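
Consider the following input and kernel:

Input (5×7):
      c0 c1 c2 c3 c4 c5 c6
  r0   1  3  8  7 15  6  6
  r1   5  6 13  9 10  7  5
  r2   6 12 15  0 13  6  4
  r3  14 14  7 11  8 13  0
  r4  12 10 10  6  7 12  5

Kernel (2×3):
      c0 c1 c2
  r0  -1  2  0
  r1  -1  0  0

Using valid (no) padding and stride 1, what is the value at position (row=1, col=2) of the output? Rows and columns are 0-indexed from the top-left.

The receptive field on the input at this output position is [13 9 10 / 15 0 13]. Elementwise product with the kernel and sum: 13·-1 + 9·2 + 15·-1.

-10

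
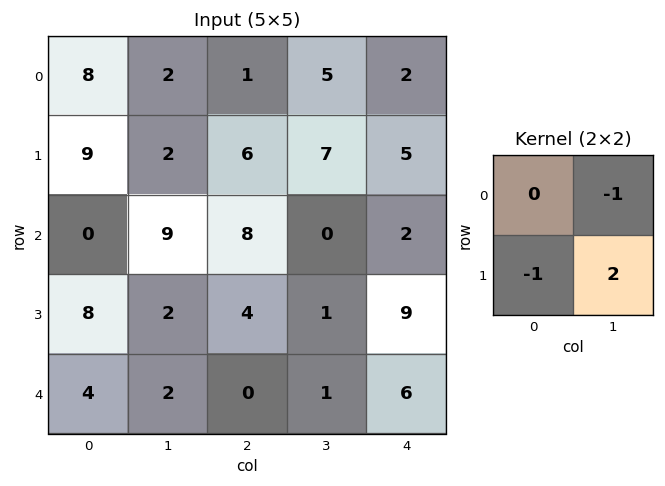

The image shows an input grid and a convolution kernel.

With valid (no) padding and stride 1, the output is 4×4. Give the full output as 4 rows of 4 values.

-7 9 3 1
16 1 -15 -1
-13 -2 -2 15
-2 -6 1 2

Output[0,0]: The receptive field on the input at this output position is [8 2 / 9 2]. Elementwise product with the kernel and sum: 2·-1 + 9·-1 + 2·2.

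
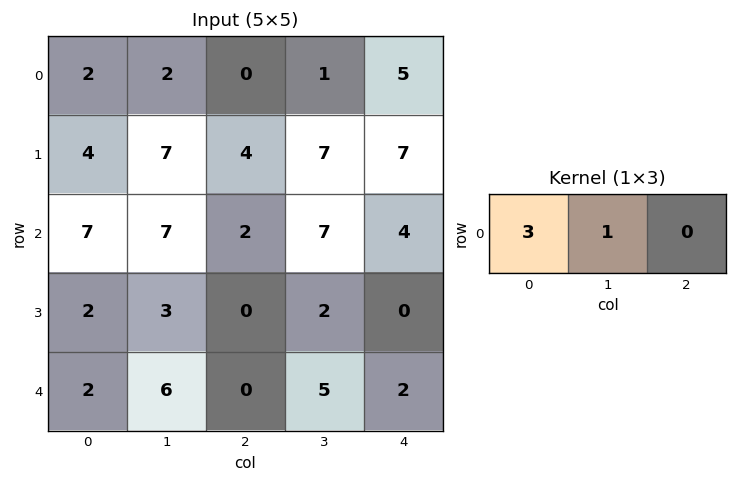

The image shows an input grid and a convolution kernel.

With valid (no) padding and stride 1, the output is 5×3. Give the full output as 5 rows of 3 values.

8 6 1
19 25 19
28 23 13
9 9 2
12 18 5

Output[0,0]: The receptive field on the input at this output position is [2 2 0]. Elementwise product with the kernel and sum: 2·3 + 2·1.
Output[0,1]: The receptive field on the input at this output position is [2 0 1]. Elementwise product with the kernel and sum: 2·3 + 0·1.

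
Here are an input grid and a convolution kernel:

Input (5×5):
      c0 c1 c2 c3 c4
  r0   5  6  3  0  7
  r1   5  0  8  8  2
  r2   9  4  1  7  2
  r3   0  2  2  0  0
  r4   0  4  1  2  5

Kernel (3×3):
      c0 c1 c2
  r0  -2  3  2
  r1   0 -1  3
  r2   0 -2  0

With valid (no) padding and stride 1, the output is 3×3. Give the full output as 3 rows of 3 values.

Output[0,0]: The receptive field on the input at this output position is [5 6 3 / 5 0 8 / 9 4 1]. Elementwise product with the kernel and sum: 5·-2 + 6·3 + 3·2 + 0·-1 + 8·3 + 4·-2.
Output[0,1]: The receptive field on the input at this output position is [6 3 0 / 0 8 8 / 4 1 7]. Elementwise product with the kernel and sum: 6·-2 + 3·3 + 0·2 + 8·-1 + 8·3 + 1·-2.

30 11 -8
1 56 11
-8 5 19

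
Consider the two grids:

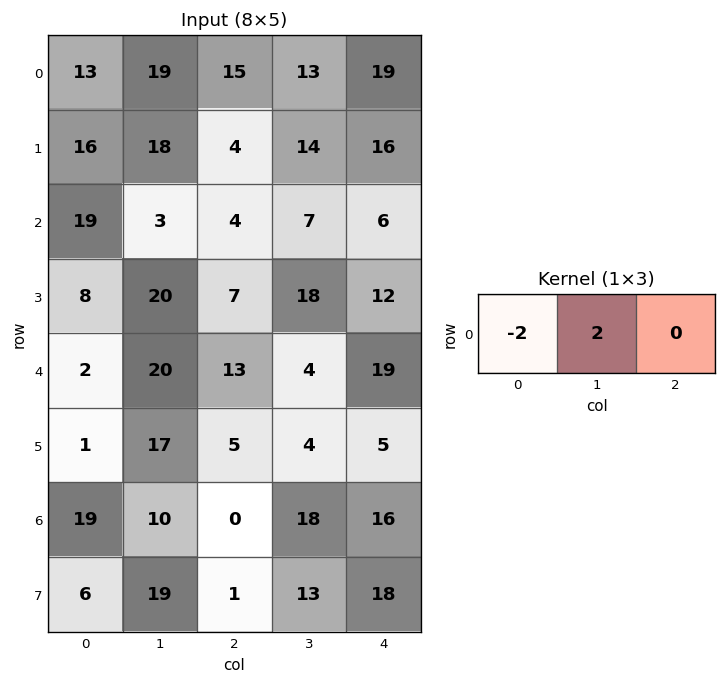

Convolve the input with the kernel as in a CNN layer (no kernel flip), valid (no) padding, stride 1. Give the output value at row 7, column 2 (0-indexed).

The receptive field on the input at this output position is [1 13 18]. Elementwise product with the kernel and sum: 1·-2 + 13·2.

24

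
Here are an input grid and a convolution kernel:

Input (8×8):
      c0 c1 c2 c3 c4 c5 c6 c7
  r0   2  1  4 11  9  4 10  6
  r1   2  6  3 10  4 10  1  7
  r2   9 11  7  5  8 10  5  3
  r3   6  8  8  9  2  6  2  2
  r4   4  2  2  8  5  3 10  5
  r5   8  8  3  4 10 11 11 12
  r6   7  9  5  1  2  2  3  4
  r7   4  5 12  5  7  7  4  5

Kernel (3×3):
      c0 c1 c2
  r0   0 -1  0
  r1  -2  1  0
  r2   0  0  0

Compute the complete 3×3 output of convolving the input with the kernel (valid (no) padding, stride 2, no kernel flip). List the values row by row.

Output[0,0]: The receptive field on the input at this output position is [2 1 4 / 2 6 3 / 9 11 7]. Elementwise product with the kernel and sum: 1·-1 + 2·-2 + 6·1.

1 -7 -2
-15 -12 -8
-10 -10 -12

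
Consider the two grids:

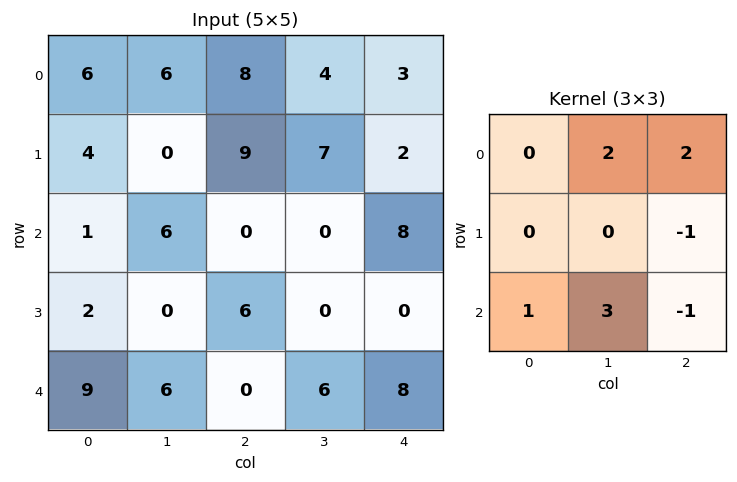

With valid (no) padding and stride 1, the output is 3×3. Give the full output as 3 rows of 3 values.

Output[0,0]: The receptive field on the input at this output position is [6 6 8 / 4 0 9 / 1 6 0]. Elementwise product with the kernel and sum: 6·2 + 8·2 + 9·-1 + 1·1 + 6·3 + 0·-1.

38 23 4
14 50 16
33 0 26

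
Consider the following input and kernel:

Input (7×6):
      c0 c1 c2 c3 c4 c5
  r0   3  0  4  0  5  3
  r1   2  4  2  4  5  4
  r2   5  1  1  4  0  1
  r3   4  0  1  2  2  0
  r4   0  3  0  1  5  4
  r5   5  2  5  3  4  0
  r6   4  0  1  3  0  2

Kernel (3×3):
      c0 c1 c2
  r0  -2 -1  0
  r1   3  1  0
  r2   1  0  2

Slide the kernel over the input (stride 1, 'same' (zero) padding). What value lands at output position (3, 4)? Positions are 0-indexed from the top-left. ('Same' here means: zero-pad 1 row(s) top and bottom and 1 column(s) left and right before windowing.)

9

The receptive field on the zero-padded input at this output position is [4 0 1 / 2 2 0 / 1 5 4]. Elementwise product with the kernel and sum: 4·-2 + 0·-1 + 2·3 + 2·1 + 1·1 + 4·2.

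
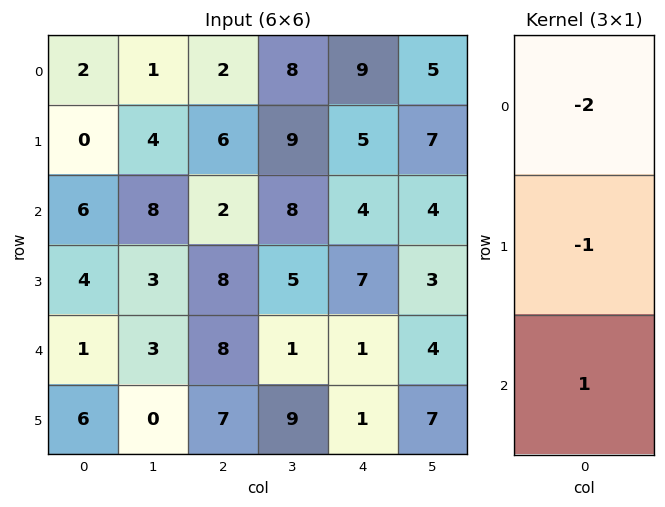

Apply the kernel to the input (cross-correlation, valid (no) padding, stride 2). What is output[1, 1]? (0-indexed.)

The receptive field on the input at this output position is [2 / 8 / 8]. Elementwise product with the kernel and sum: 2·-2 + 8·-1 + 8·1.

-4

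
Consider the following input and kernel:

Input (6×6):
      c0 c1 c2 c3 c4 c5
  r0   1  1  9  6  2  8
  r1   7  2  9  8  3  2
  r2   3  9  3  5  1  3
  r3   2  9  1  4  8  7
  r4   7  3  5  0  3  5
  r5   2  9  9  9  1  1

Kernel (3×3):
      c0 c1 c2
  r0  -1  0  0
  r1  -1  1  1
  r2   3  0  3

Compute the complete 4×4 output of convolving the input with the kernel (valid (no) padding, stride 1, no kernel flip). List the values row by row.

21 56 5 15
11 36 21 24
41 -4 32 21
32 47 27 34

Output[0,0]: The receptive field on the input at this output position is [1 1 9 / 7 2 9 / 3 9 3]. Elementwise product with the kernel and sum: 1·-1 + 7·-1 + 2·1 + 9·1 + 3·3 + 3·3.
Output[0,1]: The receptive field on the input at this output position is [1 9 6 / 2 9 8 / 9 3 5]. Elementwise product with the kernel and sum: 1·-1 + 2·-1 + 9·1 + 8·1 + 9·3 + 5·3.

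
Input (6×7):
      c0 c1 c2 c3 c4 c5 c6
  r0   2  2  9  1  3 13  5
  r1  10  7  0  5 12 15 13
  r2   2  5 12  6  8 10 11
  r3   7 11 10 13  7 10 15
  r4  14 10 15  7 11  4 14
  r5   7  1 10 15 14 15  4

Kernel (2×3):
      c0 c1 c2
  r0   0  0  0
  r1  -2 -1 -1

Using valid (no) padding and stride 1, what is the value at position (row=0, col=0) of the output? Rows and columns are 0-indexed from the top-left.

-27

The receptive field on the input at this output position is [2 2 9 / 10 7 0]. Elementwise product with the kernel and sum: 10·-2 + 7·-1 + 0·-1.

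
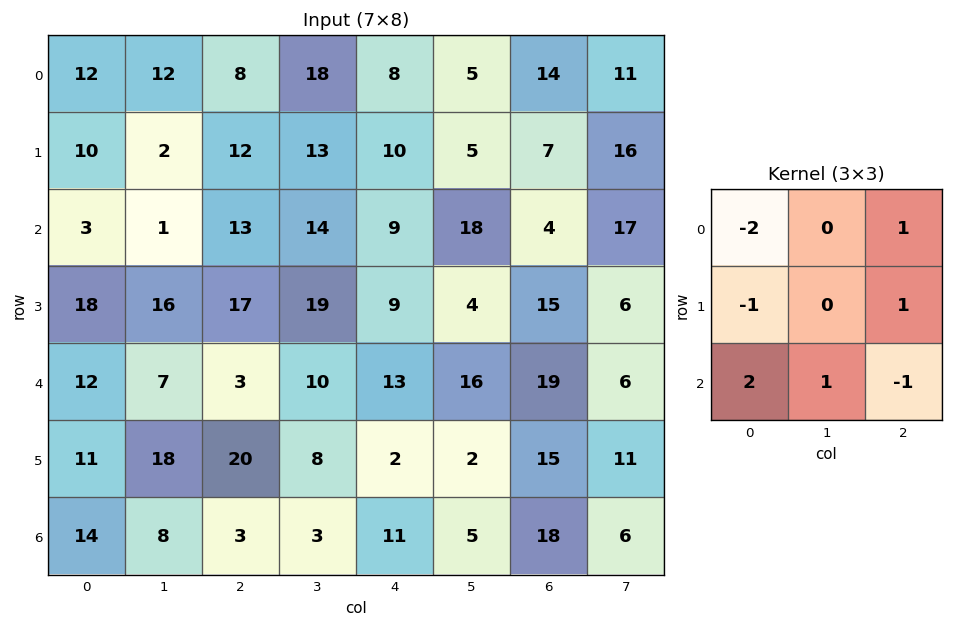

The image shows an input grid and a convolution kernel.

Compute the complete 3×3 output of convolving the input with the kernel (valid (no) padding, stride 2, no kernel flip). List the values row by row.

-20 21 27
34 -22 15
21 -13 15

Output[0,0]: The receptive field on the input at this output position is [12 12 8 / 10 2 12 / 3 1 13]. Elementwise product with the kernel and sum: 12·-2 + 8·1 + 10·-1 + 12·1 + 3·2 + 1·1 + 13·-1.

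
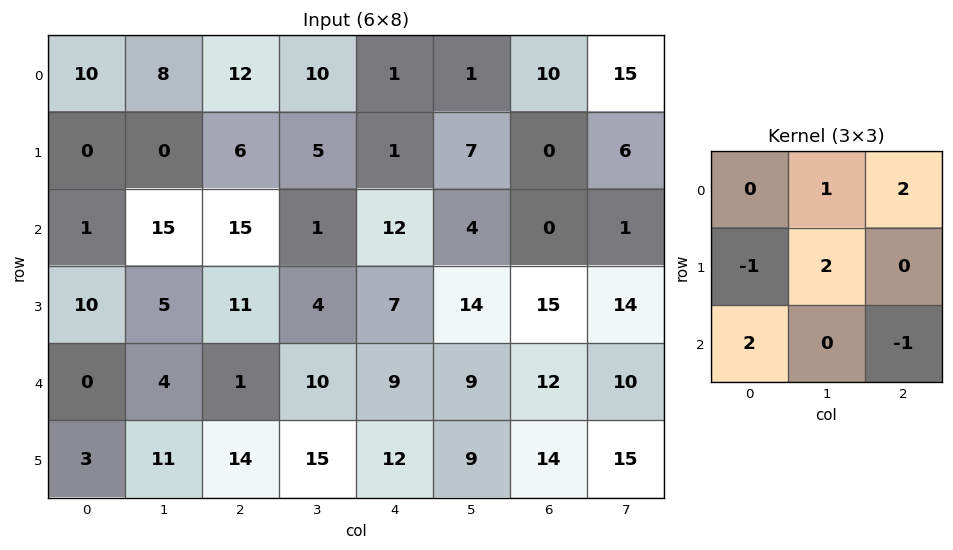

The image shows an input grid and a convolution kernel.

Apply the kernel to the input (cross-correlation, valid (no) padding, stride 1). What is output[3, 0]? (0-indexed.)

27

The receptive field on the input at this output position is [10 5 11 / 0 4 1 / 3 11 14]. Elementwise product with the kernel and sum: 5·1 + 11·2 + 0·-1 + 4·2 + 3·2 + 14·-1.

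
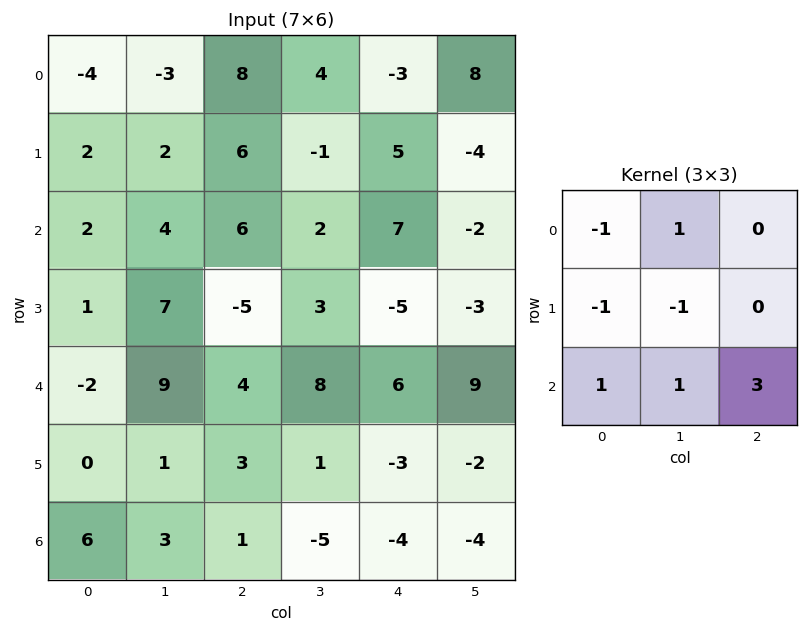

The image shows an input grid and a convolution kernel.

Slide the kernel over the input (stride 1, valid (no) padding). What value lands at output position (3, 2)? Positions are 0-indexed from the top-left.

-9

The receptive field on the input at this output position is [-5 3 -5 / 4 8 6 / 3 1 -3]. Elementwise product with the kernel and sum: -5·-1 + 3·1 + 4·-1 + 8·-1 + 3·1 + 1·1 + -3·3.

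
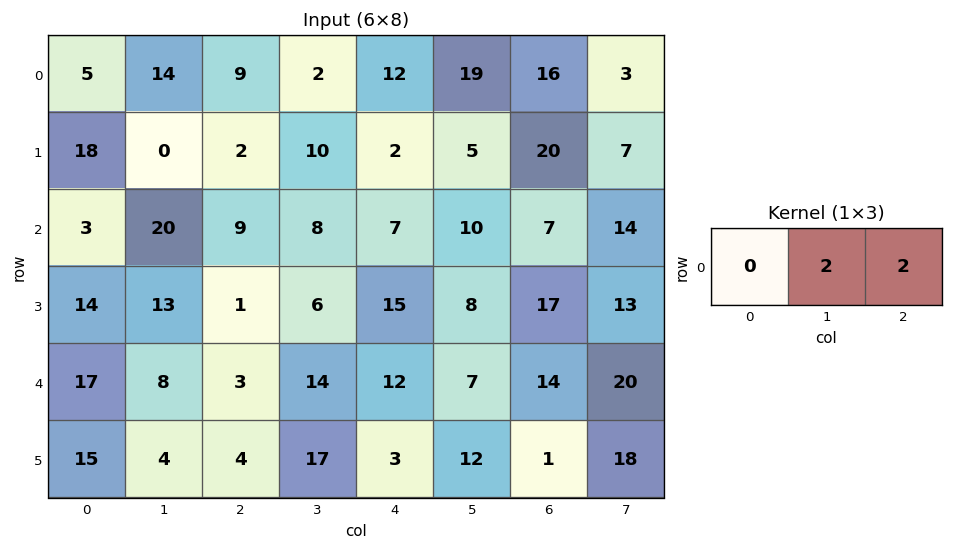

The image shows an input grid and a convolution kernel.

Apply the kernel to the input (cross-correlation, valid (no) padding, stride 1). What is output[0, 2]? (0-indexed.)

The receptive field on the input at this output position is [9 2 12]. Elementwise product with the kernel and sum: 2·2 + 12·2.

28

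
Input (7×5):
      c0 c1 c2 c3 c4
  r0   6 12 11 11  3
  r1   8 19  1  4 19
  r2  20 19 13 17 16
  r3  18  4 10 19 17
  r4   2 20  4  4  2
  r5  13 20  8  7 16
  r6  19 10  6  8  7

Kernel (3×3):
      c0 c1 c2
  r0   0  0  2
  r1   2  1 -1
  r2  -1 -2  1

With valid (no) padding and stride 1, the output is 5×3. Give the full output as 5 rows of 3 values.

Output[0,0]: The receptive field on the input at this output position is [6 12 11 / 8 19 1 / 20 19 13]. Elementwise product with the kernel and sum: 11·2 + 8·2 + 19·1 + 1·-1 + 20·-1 + 19·-2 + 13·1.

11 29 -38
32 37 34
18 9 44
-5 49 38
13 35 -4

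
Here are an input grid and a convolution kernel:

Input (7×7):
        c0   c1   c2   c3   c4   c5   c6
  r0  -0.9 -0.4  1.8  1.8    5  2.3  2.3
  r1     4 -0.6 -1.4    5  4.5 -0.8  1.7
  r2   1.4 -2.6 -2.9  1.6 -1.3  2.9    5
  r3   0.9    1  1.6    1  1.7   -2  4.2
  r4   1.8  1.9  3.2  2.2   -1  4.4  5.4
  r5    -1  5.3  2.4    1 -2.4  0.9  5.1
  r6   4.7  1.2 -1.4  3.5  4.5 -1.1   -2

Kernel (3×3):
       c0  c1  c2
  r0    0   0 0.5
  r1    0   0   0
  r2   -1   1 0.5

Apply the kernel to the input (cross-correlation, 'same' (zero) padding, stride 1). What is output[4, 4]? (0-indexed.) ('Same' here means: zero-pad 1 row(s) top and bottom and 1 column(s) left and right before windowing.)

-3.95

The receptive field on the zero-padded input at this output position is [1 1.7 -2 / 2.2 -1 4.4 / 1 -2.4 0.9]. Elementwise product with the kernel and sum: -2·0.5 + 1·-1 + -2.4·1 + 0.9·0.5.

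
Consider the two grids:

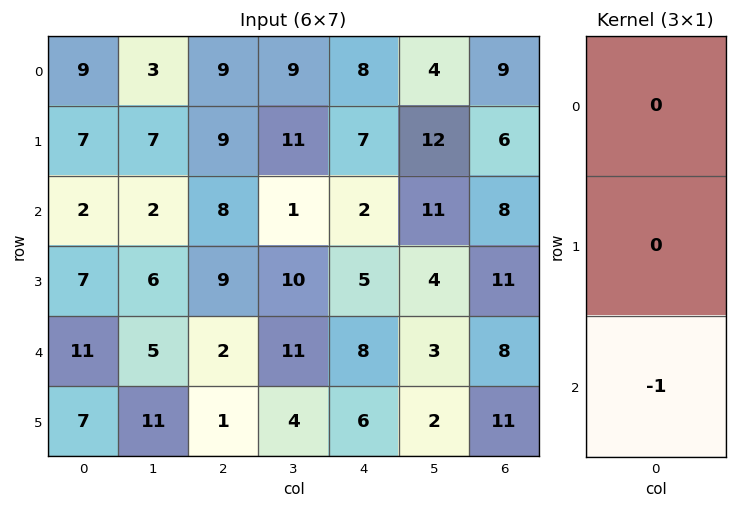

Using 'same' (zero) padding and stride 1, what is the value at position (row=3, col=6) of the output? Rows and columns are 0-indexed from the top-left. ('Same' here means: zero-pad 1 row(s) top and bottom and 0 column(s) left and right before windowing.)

The receptive field on the zero-padded input at this output position is [8 / 11 / 8]. Elementwise product with the kernel and sum: 8·-1.

-8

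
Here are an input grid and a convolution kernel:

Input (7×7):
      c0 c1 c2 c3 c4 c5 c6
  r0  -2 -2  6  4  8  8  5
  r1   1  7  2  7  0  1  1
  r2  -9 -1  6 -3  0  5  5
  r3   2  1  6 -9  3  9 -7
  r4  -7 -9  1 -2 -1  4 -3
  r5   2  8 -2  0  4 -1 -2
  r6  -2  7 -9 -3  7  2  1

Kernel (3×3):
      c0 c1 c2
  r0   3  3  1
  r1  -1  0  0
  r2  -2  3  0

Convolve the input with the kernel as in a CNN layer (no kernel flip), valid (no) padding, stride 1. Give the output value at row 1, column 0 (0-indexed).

34

The receptive field on the input at this output position is [1 7 2 / -9 -1 6 / 2 1 6]. Elementwise product with the kernel and sum: 1·3 + 7·3 + 2·1 + -9·-1 + 2·-2 + 1·3.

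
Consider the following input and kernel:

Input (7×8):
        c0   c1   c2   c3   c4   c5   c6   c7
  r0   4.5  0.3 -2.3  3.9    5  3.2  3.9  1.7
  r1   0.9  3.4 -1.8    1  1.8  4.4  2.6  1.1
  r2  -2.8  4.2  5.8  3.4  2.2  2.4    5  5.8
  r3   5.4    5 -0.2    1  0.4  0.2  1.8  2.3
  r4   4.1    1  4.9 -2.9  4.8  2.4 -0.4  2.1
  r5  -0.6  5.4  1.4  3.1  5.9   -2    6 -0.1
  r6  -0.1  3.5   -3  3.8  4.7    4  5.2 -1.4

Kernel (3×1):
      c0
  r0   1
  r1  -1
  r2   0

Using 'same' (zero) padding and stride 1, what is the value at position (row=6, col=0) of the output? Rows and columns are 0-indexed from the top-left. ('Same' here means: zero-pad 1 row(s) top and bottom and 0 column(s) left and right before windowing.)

-0.5

The receptive field on the zero-padded input at this output position is [-0.6 / -0.1 / 0]. Elementwise product with the kernel and sum: -0.6·1 + -0.1·-1.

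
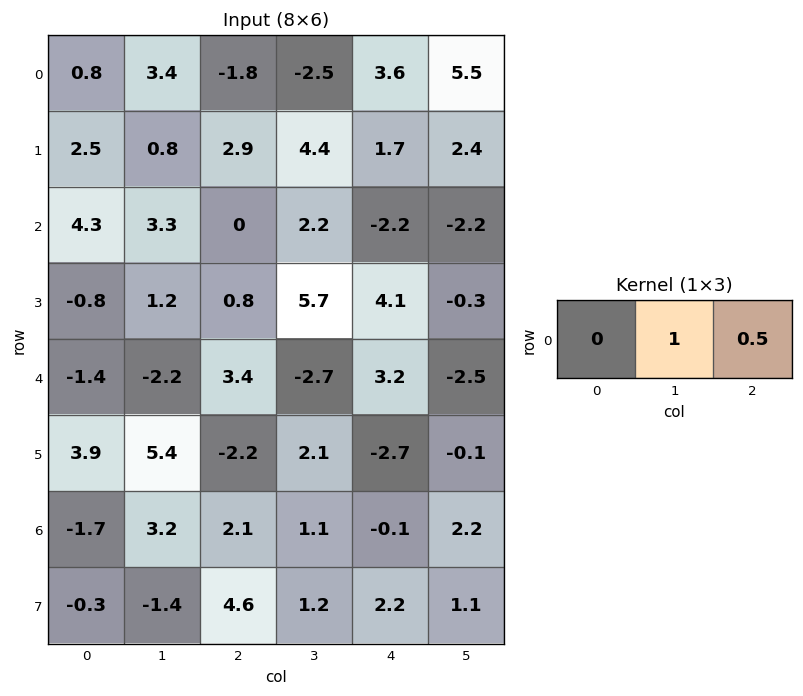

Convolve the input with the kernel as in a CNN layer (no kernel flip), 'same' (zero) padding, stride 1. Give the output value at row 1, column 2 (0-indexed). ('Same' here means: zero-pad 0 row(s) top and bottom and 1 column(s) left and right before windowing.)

The receptive field on the zero-padded input at this output position is [0.8 2.9 4.4]. Elementwise product with the kernel and sum: 2.9·1 + 4.4·0.5.

5.1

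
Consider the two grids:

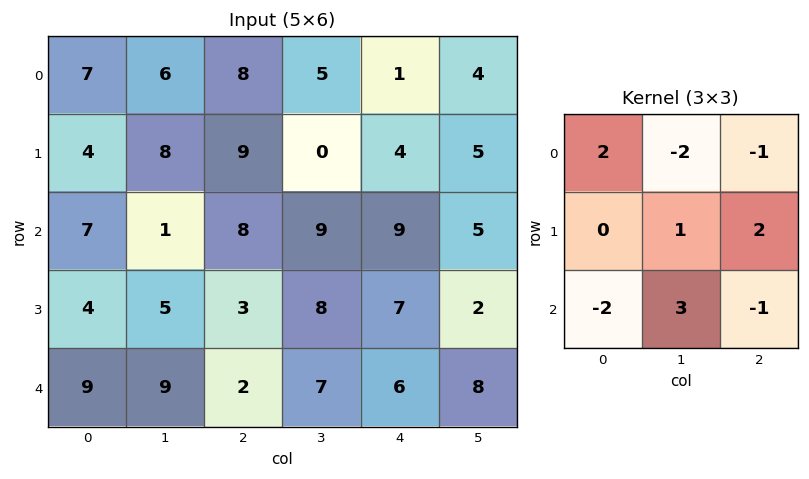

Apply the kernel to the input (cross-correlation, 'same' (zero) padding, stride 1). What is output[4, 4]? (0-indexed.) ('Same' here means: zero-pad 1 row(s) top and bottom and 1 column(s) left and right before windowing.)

22

The receptive field on the zero-padded input at this output position is [8 7 2 / 7 6 8 / 0 0 0]. Elementwise product with the kernel and sum: 8·2 + 7·-2 + 2·-1 + 6·1 + 8·2 + 0·-2 + 0·3 + 0·-1.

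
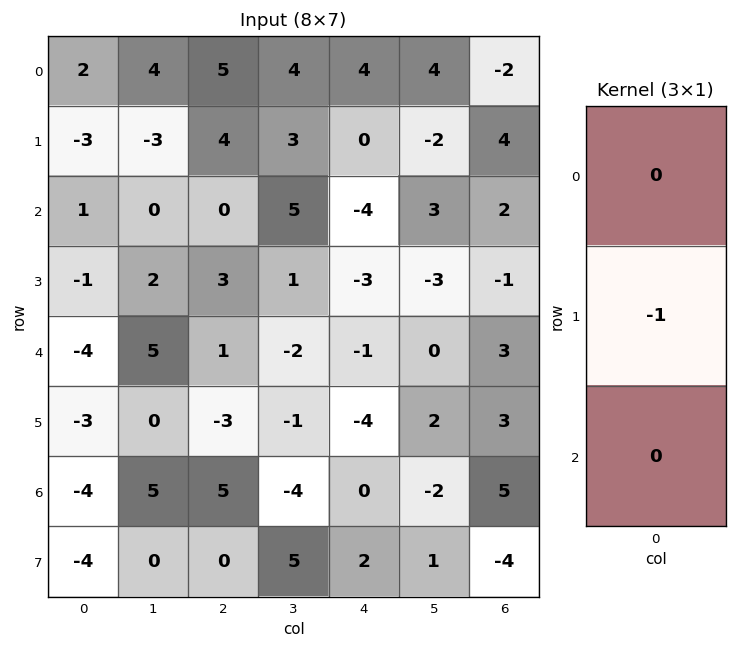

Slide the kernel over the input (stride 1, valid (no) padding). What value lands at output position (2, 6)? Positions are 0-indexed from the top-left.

1

The receptive field on the input at this output position is [2 / -1 / 3]. Elementwise product with the kernel and sum: -1·-1.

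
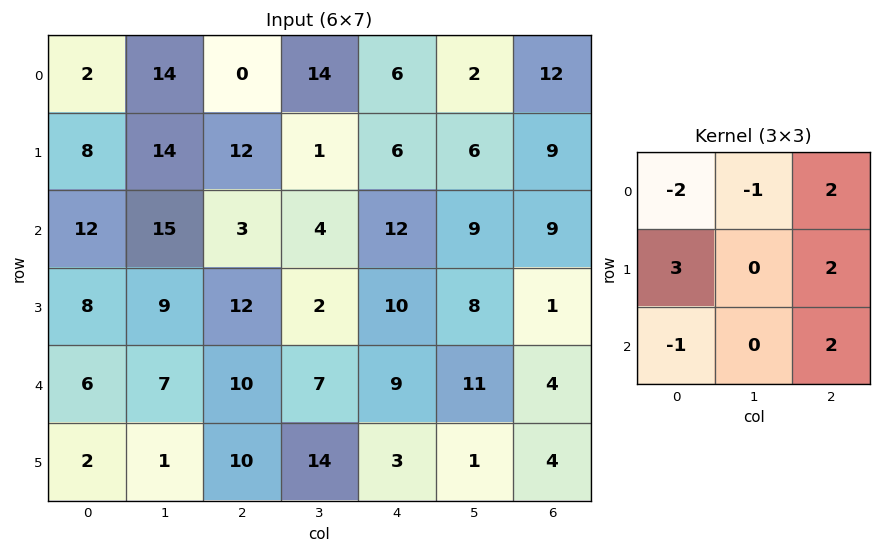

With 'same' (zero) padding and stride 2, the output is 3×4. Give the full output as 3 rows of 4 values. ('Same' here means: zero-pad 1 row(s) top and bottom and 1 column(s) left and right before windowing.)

Output[0,0]: The receptive field on the zero-padded input at this output position is [0 0 0 / 0 2 14 / 0 8 14]. Elementwise product with the kernel and sum: 0·-2 + 0·-1 + 0·2 + 0·3 + 14·2 + 0·-1 + 14·2.
Output[0,1]: The receptive field on the zero-padded input at this output position is [0 0 0 / 14 0 14 / 14 12 1]. Elementwise product with the kernel and sum: 0·-2 + 0·-1 + 0·2 + 14·3 + 14·2 + 14·-1 + 1·2.

56 58 57 0
68 10 48 -2
26 36 33 15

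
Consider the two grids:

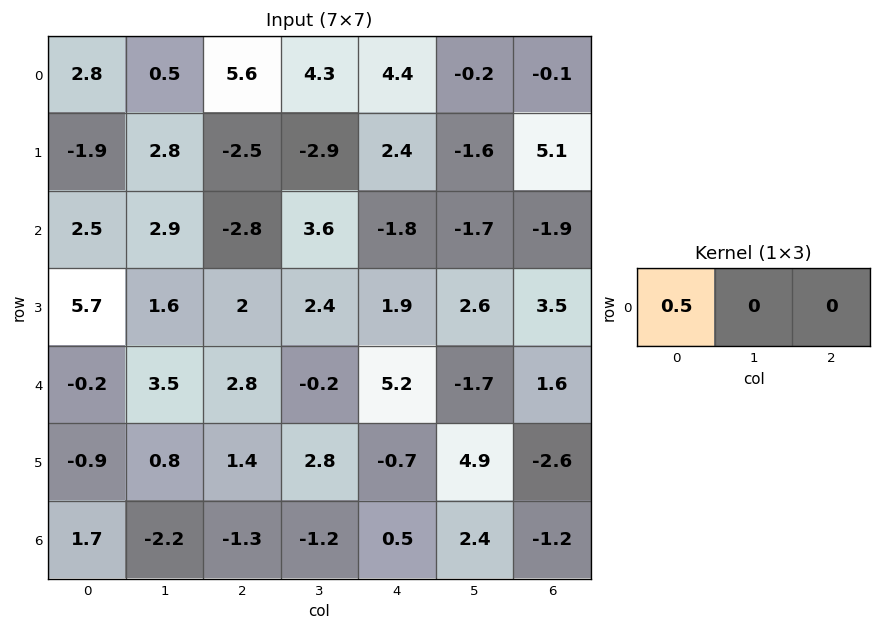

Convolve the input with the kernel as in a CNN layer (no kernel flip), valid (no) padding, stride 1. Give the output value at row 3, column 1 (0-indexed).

The receptive field on the input at this output position is [1.6 2 2.4]. Elementwise product with the kernel and sum: 1.6·0.5.

0.8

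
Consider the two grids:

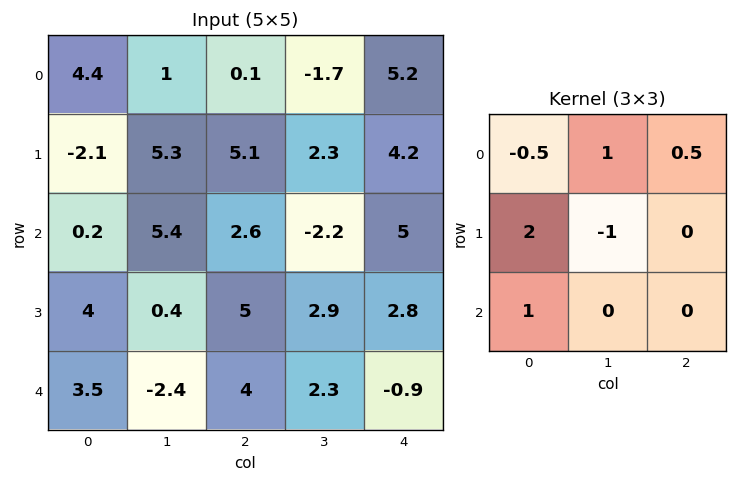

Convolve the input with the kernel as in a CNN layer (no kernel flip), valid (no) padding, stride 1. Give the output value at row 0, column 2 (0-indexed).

The receptive field on the input at this output position is [0.1 -1.7 5.2 / 5.1 2.3 4.2 / 2.6 -2.2 5]. Elementwise product with the kernel and sum: 0.1·-0.5 + -1.7·1 + 5.2·0.5 + 5.1·2 + 2.3·-1 + 2.6·1.

11.35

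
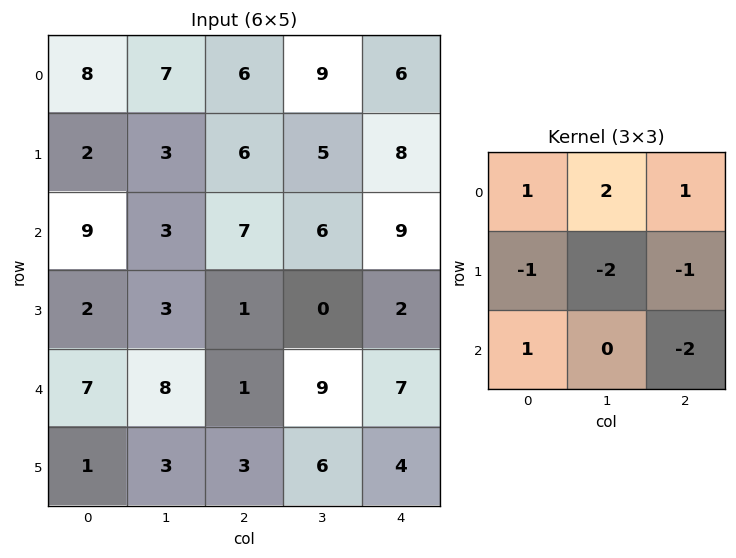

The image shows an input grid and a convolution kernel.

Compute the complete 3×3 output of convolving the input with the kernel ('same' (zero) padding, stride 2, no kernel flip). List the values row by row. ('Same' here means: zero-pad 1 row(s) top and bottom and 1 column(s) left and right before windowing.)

Output[0,0]: The receptive field on the zero-padded input at this output position is [0 0 0 / 0 8 7 / 0 2 3]. Elementwise product with the kernel and sum: 0·1 + 0·2 + 0·1 + 0·-1 + 8·-2 + 7·-1 + 0·1 + 3·-2.
Output[0,1]: The receptive field on the zero-padded input at this output position is [0 0 0 / 7 6 9 / 3 6 5]. Elementwise product with the kernel and sum: 0·1 + 0·2 + 0·1 + 7·-1 + 6·-2 + 9·-1 + 3·1 + 5·-2.

-29 -35 -16
-20 0 -3
-21 -23 -13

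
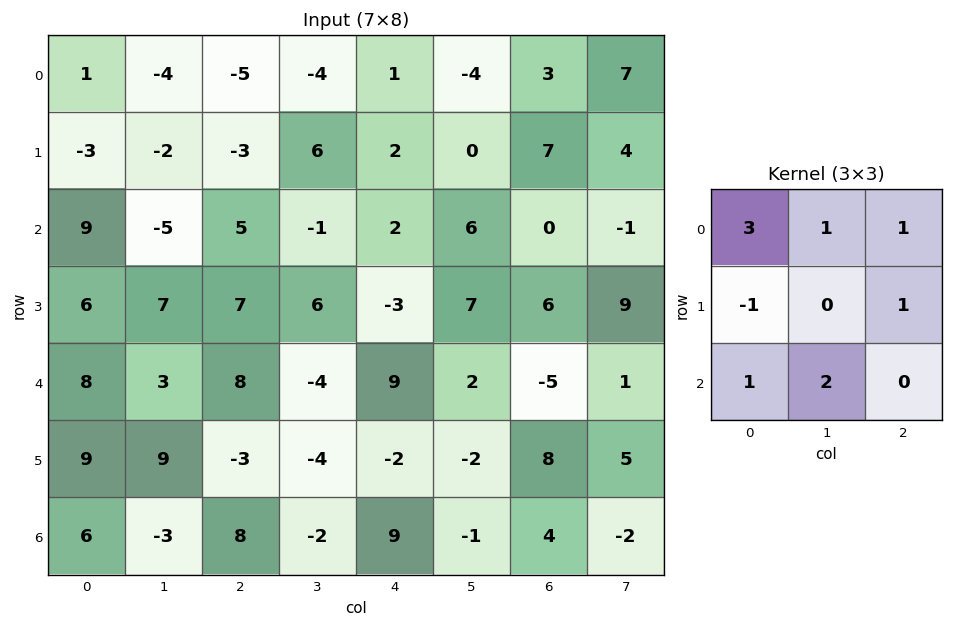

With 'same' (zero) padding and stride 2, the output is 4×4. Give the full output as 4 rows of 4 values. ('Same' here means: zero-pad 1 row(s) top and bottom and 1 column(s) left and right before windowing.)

-10 -8 10 25
2 22 27 23
34 30 20 49
15 21 -15 6

Output[0,0]: The receptive field on the zero-padded input at this output position is [0 0 0 / 0 1 -4 / 0 -3 -2]. Elementwise product with the kernel and sum: 0·3 + 0·1 + 0·1 + 0·-1 + -4·1 + 0·1 + -3·2.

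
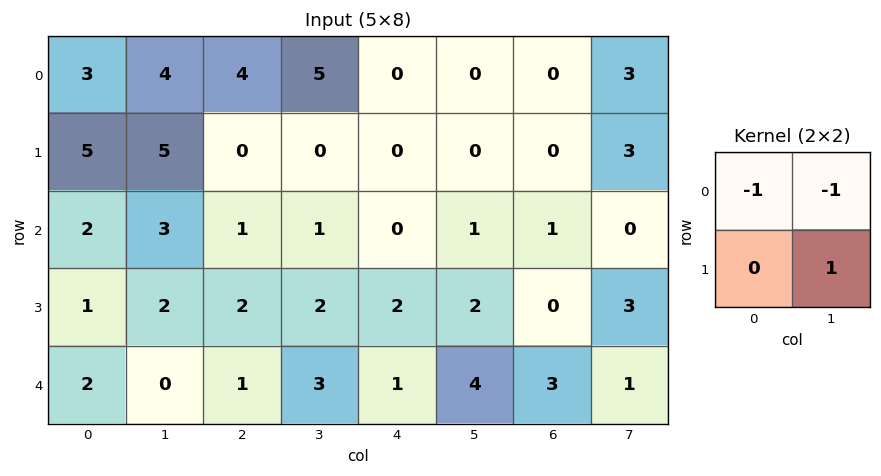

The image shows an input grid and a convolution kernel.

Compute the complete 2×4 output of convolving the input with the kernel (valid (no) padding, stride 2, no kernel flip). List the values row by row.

Output[0,0]: The receptive field on the input at this output position is [3 4 / 5 5]. Elementwise product with the kernel and sum: 3·-1 + 4·-1 + 5·1.

-2 -9 0 0
-3 0 1 2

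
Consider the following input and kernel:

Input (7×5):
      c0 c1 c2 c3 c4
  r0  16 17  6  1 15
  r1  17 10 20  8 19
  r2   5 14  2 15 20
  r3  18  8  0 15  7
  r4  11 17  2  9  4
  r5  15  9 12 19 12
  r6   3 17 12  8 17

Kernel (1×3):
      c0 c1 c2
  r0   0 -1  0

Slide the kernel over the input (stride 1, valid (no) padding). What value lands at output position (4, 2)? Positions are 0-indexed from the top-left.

-9

The receptive field on the input at this output position is [2 9 4]. Elementwise product with the kernel and sum: 9·-1.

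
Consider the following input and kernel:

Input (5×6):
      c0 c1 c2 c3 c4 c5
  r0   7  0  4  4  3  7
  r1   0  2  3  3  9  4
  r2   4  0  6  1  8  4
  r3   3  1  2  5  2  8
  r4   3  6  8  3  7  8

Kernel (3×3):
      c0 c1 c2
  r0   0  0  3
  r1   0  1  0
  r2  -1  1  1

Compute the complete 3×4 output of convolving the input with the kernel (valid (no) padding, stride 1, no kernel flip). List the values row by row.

16 22 15 41
9 21 33 25
30 10 31 26

Output[0,0]: The receptive field on the input at this output position is [7 0 4 / 0 2 3 / 4 0 6]. Elementwise product with the kernel and sum: 4·3 + 2·1 + 4·-1 + 0·1 + 6·1.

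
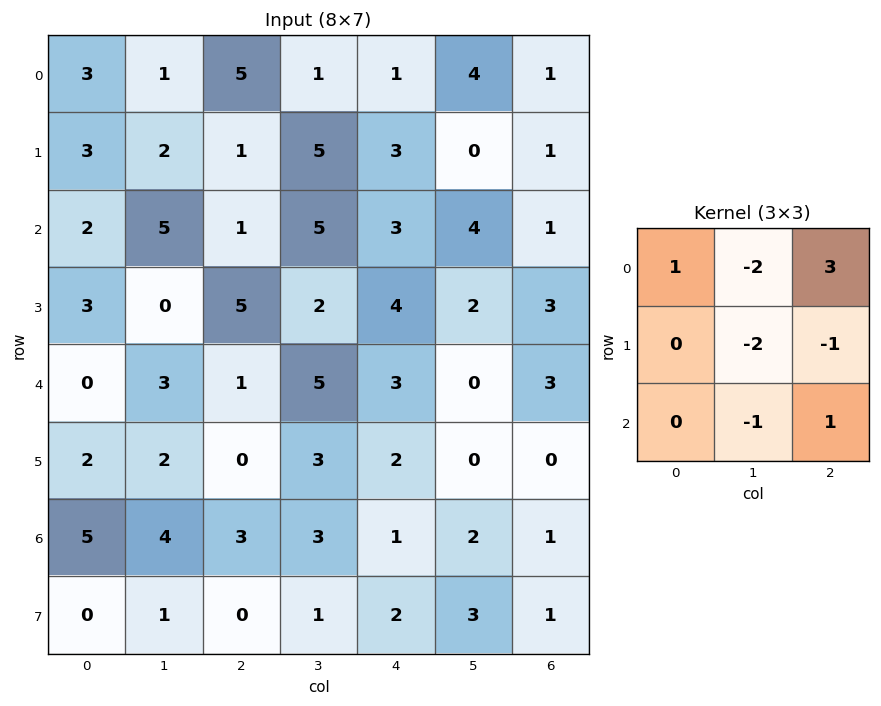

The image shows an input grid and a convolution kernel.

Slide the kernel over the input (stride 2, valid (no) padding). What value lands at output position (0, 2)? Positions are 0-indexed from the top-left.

The receptive field on the input at this output position is [1 4 1 / 3 0 1 / 3 4 1]. Elementwise product with the kernel and sum: 1·1 + 4·-2 + 1·3 + 0·-2 + 1·-1 + 4·-1 + 1·1.

-8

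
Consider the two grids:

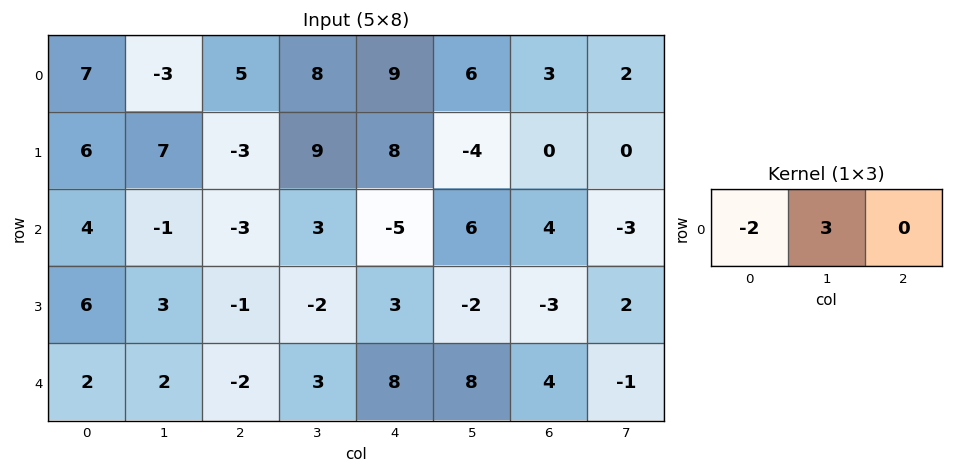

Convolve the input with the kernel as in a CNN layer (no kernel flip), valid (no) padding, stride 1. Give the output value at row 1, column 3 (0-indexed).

The receptive field on the input at this output position is [9 8 -4]. Elementwise product with the kernel and sum: 9·-2 + 8·3.

6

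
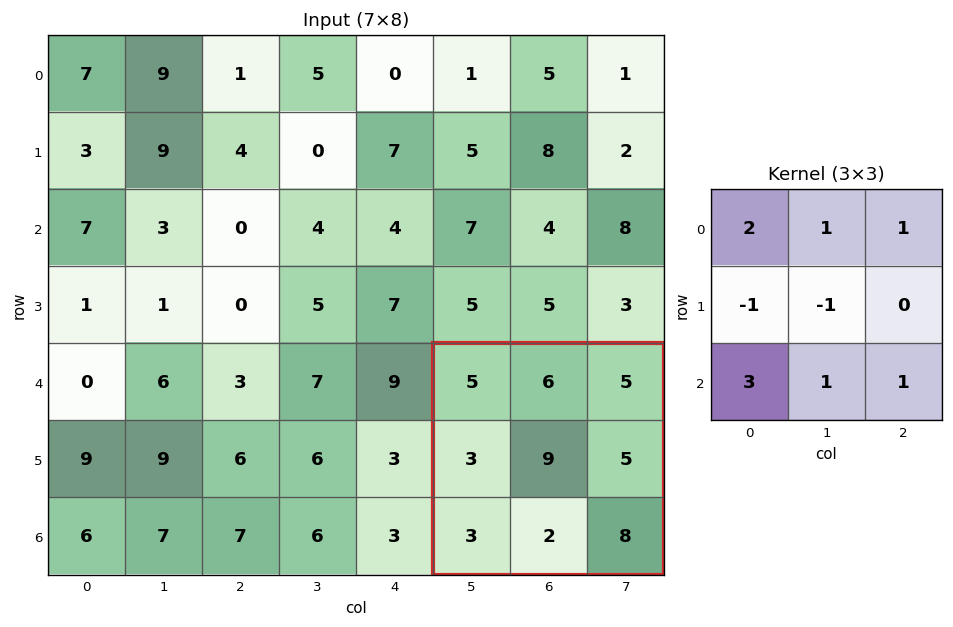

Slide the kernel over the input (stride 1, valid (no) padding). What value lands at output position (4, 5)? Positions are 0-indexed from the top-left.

28

The receptive field on the input at this output position is [5 6 5 / 3 9 5 / 3 2 8]. Elementwise product with the kernel and sum: 5·2 + 6·1 + 5·1 + 3·-1 + 9·-1 + 3·3 + 2·1 + 8·1.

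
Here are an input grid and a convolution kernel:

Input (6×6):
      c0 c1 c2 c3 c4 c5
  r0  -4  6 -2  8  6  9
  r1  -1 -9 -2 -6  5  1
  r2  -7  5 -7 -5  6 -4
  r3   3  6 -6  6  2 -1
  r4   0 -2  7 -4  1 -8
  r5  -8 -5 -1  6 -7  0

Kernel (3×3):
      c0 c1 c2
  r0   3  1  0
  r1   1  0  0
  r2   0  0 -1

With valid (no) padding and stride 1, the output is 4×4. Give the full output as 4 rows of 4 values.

0 12 -6 28
-13 -30 -21 -17
-20 18 -33 5
16 4 2 16

Output[0,0]: The receptive field on the input at this output position is [-4 6 -2 / -1 -9 -2 / -7 5 -7]. Elementwise product with the kernel and sum: -4·3 + 6·1 + -1·1 + -7·-1.
Output[0,1]: The receptive field on the input at this output position is [6 -2 8 / -9 -2 -6 / 5 -7 -5]. Elementwise product with the kernel and sum: 6·3 + -2·1 + -9·1 + -5·-1.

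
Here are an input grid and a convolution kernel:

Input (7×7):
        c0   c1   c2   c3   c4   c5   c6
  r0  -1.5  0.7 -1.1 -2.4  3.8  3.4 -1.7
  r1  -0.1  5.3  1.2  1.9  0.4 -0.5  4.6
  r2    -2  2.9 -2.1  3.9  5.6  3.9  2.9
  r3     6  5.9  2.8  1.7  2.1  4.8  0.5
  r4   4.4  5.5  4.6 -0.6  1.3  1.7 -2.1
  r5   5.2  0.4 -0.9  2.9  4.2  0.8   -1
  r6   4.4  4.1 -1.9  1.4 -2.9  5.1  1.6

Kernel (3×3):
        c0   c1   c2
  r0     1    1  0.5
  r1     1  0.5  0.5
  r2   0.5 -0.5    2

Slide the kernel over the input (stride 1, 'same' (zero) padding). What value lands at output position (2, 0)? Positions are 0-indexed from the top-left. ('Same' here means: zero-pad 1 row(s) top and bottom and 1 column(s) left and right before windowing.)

The receptive field on the zero-padded input at this output position is [0 -0.1 5.3 / 0 -2 2.9 / 0 6 5.9]. Elementwise product with the kernel and sum: 0·1 + -0.1·1 + 5.3·0.5 + 0·1 + -2·0.5 + 2.9·0.5 + 0·0.5 + 6·-0.5 + 5.9·2.

11.8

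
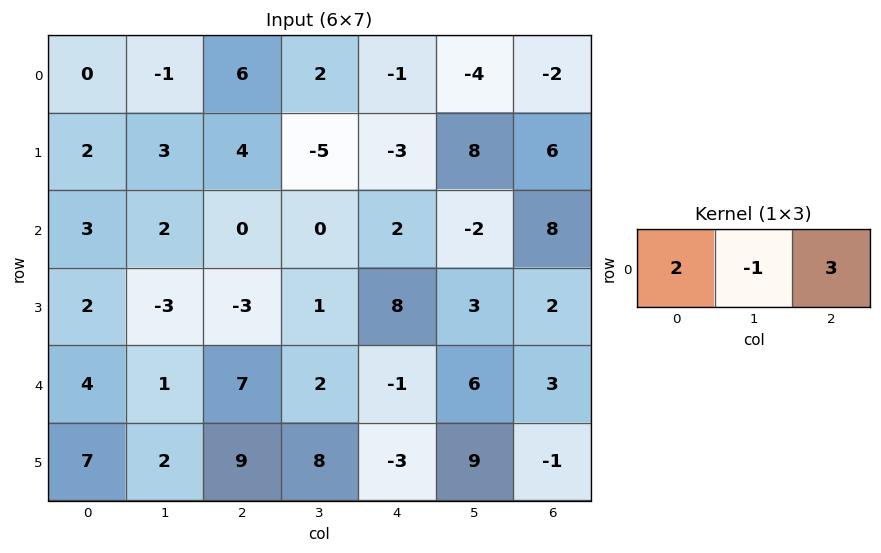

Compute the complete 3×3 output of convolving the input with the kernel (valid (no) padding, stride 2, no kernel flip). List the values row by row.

Output[0,0]: The receptive field on the input at this output position is [0 -1 6]. Elementwise product with the kernel and sum: 0·2 + -1·-1 + 6·3.
Output[0,1]: The receptive field on the input at this output position is [6 2 -1]. Elementwise product with the kernel and sum: 6·2 + 2·-1 + -1·3.

19 7 -4
4 6 30
28 9 1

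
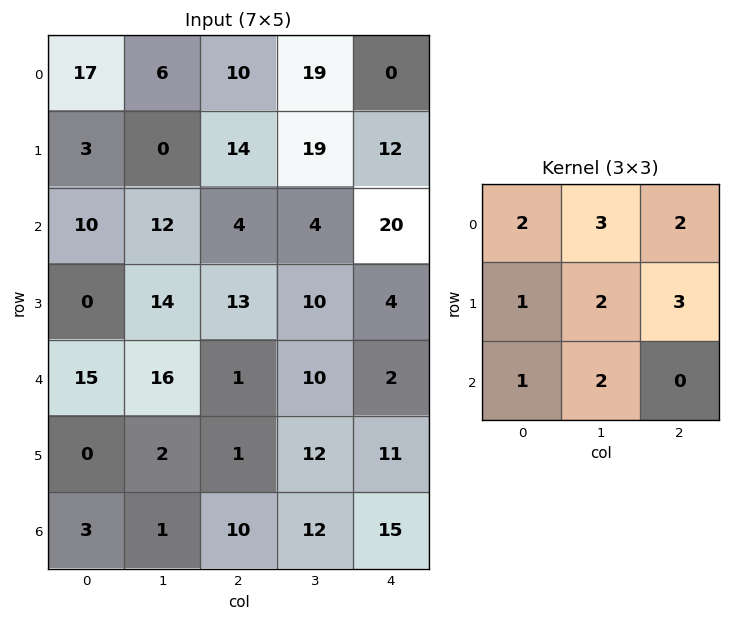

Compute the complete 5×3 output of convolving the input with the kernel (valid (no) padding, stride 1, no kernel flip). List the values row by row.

151 185 177
108 152 214
178 132 126
122 139 116
92 116 128

Output[0,0]: The receptive field on the input at this output position is [17 6 10 / 3 0 14 / 10 12 4]. Elementwise product with the kernel and sum: 17·2 + 6·3 + 10·2 + 3·1 + 0·2 + 14·3 + 10·1 + 12·2.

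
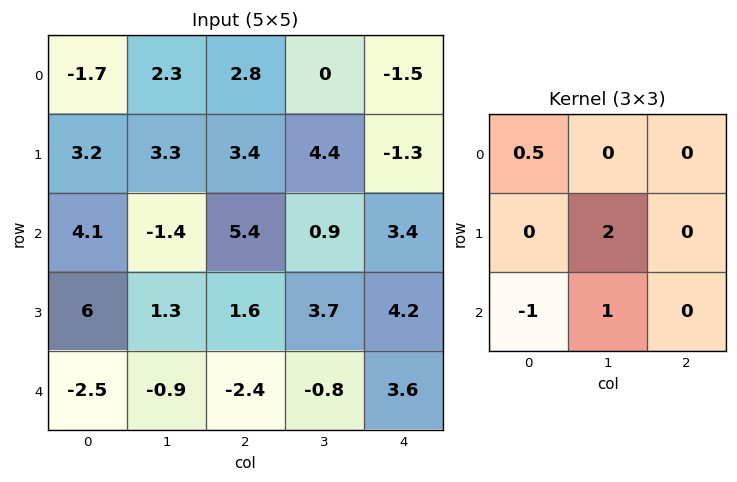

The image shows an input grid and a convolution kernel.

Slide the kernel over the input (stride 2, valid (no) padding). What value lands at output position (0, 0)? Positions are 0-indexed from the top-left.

The receptive field on the input at this output position is [-1.7 2.3 2.8 / 3.2 3.3 3.4 / 4.1 -1.4 5.4]. Elementwise product with the kernel and sum: -1.7·0.5 + 3.3·2 + 4.1·-1 + -1.4·1.

0.25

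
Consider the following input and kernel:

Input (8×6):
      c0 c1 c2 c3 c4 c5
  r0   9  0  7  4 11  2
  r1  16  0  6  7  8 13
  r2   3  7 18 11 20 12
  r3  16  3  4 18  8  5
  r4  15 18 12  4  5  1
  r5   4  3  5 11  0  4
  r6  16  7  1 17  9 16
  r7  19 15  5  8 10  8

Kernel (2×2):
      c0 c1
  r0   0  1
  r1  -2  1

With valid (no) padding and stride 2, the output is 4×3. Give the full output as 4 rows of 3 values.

Output[0,0]: The receptive field on the input at this output position is [9 0 / 16 0]. Elementwise product with the kernel and sum: 0·1 + 16·-2 + 0·1.
Output[0,1]: The receptive field on the input at this output position is [7 4 / 6 7]. Elementwise product with the kernel and sum: 4·1 + 6·-2 + 7·1.

-32 -1 -1
-22 21 1
13 5 5
-16 15 4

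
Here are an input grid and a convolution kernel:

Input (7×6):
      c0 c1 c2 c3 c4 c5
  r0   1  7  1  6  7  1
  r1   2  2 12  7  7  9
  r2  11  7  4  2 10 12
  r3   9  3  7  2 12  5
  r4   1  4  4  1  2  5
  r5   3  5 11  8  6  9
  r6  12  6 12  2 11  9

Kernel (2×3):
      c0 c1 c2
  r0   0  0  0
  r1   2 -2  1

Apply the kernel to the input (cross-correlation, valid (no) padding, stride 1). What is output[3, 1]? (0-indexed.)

The receptive field on the input at this output position is [3 7 2 / 4 4 1]. Elementwise product with the kernel and sum: 4·2 + 4·-2 + 1·1.

1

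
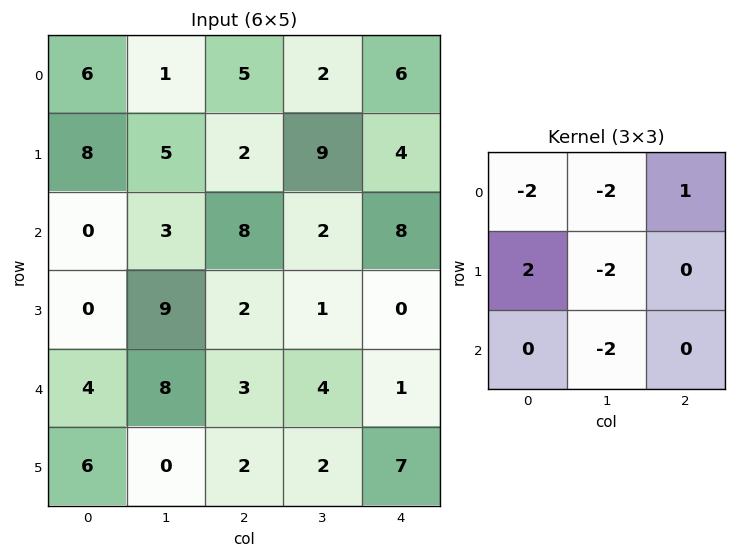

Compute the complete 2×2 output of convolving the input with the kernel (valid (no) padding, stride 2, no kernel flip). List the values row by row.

-9 -26
-32 -18

Output[0,0]: The receptive field on the input at this output position is [6 1 5 / 8 5 2 / 0 3 8]. Elementwise product with the kernel and sum: 6·-2 + 1·-2 + 5·1 + 8·2 + 5·-2 + 3·-2.
Output[0,1]: The receptive field on the input at this output position is [5 2 6 / 2 9 4 / 8 2 8]. Elementwise product with the kernel and sum: 5·-2 + 2·-2 + 6·1 + 2·2 + 9·-2 + 2·-2.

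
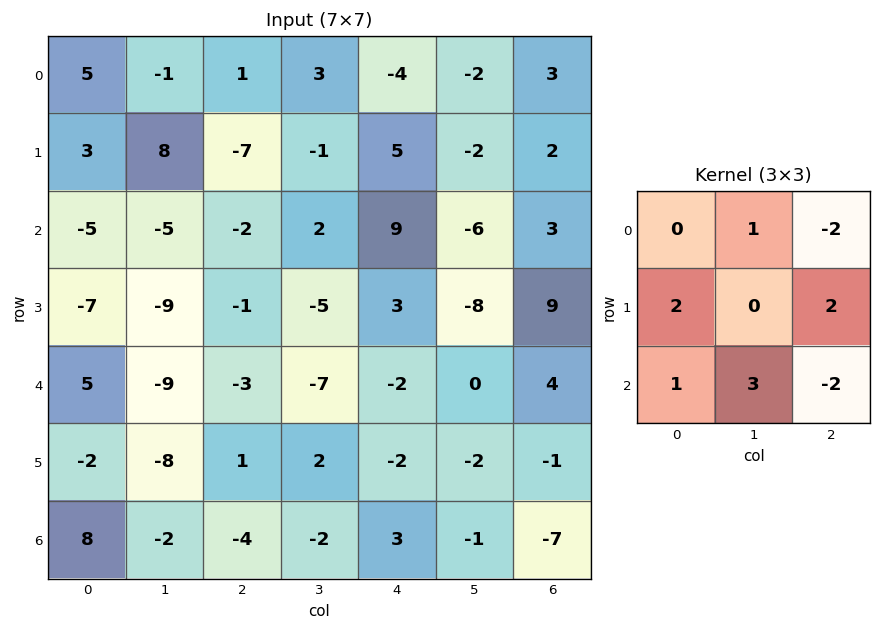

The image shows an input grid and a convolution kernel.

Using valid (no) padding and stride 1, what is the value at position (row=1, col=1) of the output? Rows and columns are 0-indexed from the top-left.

The receptive field on the input at this output position is [8 -7 -1 / -5 -2 2 / -9 -1 -5]. Elementwise product with the kernel and sum: -7·1 + -1·-2 + -5·2 + 2·2 + -9·1 + -1·3 + -5·-2.

-13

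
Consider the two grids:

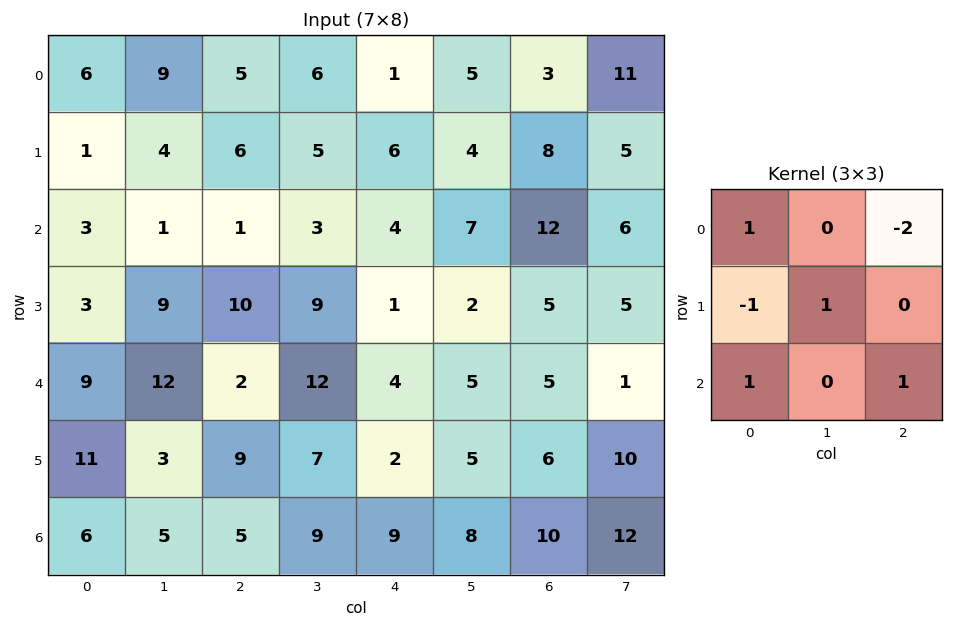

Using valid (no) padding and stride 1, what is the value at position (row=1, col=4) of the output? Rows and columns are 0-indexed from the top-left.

The receptive field on the input at this output position is [6 4 8 / 4 7 12 / 1 2 5]. Elementwise product with the kernel and sum: 6·1 + 8·-2 + 4·-1 + 7·1 + 1·1 + 5·1.

-1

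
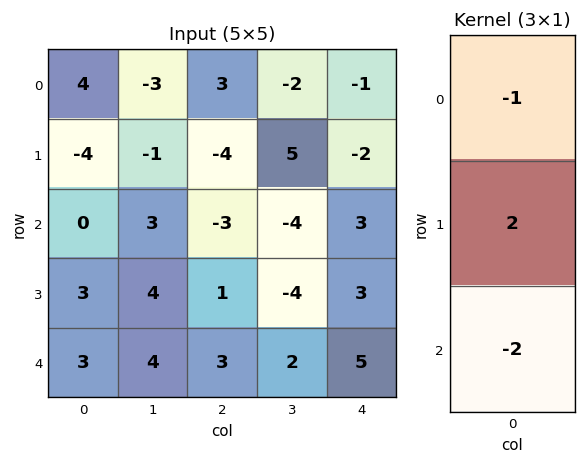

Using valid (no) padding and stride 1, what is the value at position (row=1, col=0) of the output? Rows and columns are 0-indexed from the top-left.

The receptive field on the input at this output position is [-4 / 0 / 3]. Elementwise product with the kernel and sum: -4·-1 + 0·2 + 3·-2.

-2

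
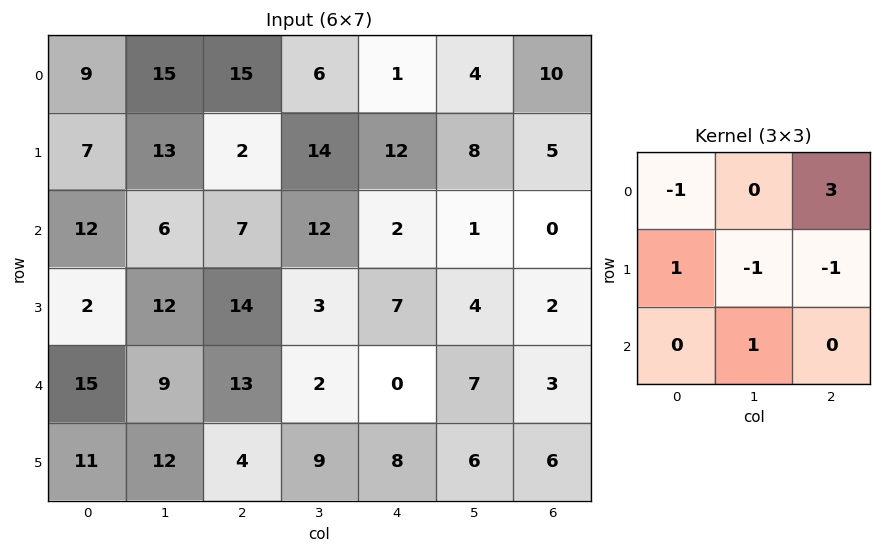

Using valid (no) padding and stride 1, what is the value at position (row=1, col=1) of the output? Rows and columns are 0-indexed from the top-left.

The receptive field on the input at this output position is [13 2 14 / 6 7 12 / 12 14 3]. Elementwise product with the kernel and sum: 13·-1 + 14·3 + 6·1 + 7·-1 + 12·-1 + 14·1.

30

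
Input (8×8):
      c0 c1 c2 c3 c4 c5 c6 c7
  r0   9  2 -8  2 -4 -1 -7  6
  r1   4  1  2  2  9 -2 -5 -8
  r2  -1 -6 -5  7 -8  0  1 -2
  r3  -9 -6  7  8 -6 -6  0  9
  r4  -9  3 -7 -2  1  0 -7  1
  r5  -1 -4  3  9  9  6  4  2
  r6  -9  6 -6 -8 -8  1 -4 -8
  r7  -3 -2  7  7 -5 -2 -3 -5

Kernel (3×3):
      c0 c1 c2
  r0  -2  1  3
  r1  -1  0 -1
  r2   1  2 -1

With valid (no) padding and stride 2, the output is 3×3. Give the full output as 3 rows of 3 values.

-54 12 -27
-13 -20 33
7 -11 -38

Output[0,0]: The receptive field on the input at this output position is [9 2 -8 / 4 1 2 / -1 -6 -5]. Elementwise product with the kernel and sum: 9·-2 + 2·1 + -8·3 + 4·-1 + 2·-1 + -1·1 + -6·2 + -5·-1.
Output[0,1]: The receptive field on the input at this output position is [-8 2 -4 / 2 2 9 / -5 7 -8]. Elementwise product with the kernel and sum: -8·-2 + 2·1 + -4·3 + 2·-1 + 9·-1 + -5·1 + 7·2 + -8·-1.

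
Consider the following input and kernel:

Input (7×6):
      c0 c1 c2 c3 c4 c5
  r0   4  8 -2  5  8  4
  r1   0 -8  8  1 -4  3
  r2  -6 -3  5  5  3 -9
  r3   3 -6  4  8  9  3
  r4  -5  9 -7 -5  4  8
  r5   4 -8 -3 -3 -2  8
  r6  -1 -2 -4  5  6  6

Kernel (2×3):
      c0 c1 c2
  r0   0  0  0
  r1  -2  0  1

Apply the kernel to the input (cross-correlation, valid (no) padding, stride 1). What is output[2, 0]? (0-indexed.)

-2

The receptive field on the input at this output position is [-6 -3 5 / 3 -6 4]. Elementwise product with the kernel and sum: 3·-2 + 4·1.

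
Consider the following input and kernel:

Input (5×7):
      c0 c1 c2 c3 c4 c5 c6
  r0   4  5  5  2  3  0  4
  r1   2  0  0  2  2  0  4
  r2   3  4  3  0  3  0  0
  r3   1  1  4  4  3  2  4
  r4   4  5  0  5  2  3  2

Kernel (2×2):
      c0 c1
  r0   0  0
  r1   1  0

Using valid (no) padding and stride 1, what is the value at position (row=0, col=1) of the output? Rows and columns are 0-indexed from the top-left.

0

The receptive field on the input at this output position is [5 5 / 0 0]. Elementwise product with the kernel and sum: 0·1.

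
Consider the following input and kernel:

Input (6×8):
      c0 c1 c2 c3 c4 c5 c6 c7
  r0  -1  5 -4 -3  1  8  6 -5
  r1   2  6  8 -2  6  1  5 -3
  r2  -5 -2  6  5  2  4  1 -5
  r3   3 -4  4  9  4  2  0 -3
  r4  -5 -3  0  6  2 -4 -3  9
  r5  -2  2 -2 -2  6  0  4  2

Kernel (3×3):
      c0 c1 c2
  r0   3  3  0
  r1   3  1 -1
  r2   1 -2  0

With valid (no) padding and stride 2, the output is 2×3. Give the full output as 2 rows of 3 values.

Output[0,0]: The receptive field on the input at this output position is [-1 5 -4 / 2 6 8 / -5 -2 6]. Elementwise product with the kernel and sum: -1·3 + 5·3 + 2·3 + 6·1 + 8·-1 + -5·1 + -2·-2.
Output[0,1]: The receptive field on the input at this output position is [-4 -3 1 / 8 -2 6 / 6 5 2]. Elementwise product with the kernel and sum: -4·3 + -3·3 + 8·3 + -2·1 + 6·-1 + 6·1 + 5·-2.

15 -9 35
-19 38 42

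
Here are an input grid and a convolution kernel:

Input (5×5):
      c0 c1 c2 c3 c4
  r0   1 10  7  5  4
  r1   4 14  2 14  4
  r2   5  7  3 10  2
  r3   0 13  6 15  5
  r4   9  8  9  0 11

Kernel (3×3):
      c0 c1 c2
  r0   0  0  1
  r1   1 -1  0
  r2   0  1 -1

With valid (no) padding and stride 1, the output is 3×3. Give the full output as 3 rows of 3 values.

1 10 0
7 9 7
-11 26 -18

Output[0,0]: The receptive field on the input at this output position is [1 10 7 / 4 14 2 / 5 7 3]. Elementwise product with the kernel and sum: 7·1 + 4·1 + 14·-1 + 7·1 + 3·-1.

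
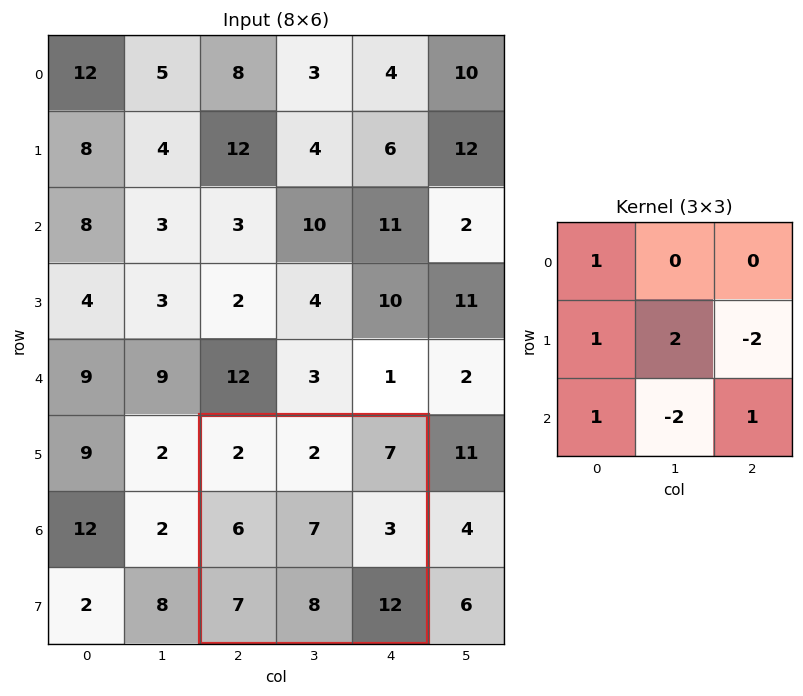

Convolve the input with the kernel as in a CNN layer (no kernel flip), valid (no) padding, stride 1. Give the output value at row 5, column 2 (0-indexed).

19

The receptive field on the input at this output position is [2 2 7 / 6 7 3 / 7 8 12]. Elementwise product with the kernel and sum: 2·1 + 6·1 + 7·2 + 3·-2 + 7·1 + 8·-2 + 12·1.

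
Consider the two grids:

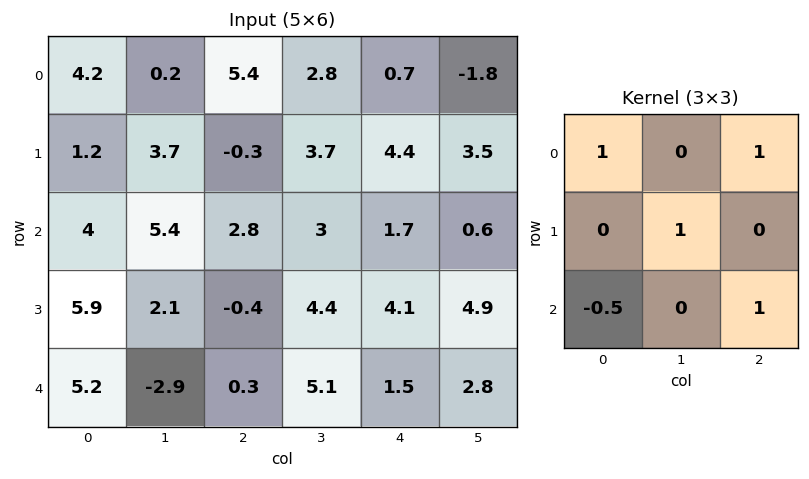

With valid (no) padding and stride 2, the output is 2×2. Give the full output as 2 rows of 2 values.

14.1 10.1
6.6 10.25

Output[0,0]: The receptive field on the input at this output position is [4.2 0.2 5.4 / 1.2 3.7 -0.3 / 4 5.4 2.8]. Elementwise product with the kernel and sum: 4.2·1 + 5.4·1 + 3.7·1 + 4·-0.5 + 2.8·1.
Output[0,1]: The receptive field on the input at this output position is [5.4 2.8 0.7 / -0.3 3.7 4.4 / 2.8 3 1.7]. Elementwise product with the kernel and sum: 5.4·1 + 0.7·1 + 3.7·1 + 2.8·-0.5 + 1.7·1.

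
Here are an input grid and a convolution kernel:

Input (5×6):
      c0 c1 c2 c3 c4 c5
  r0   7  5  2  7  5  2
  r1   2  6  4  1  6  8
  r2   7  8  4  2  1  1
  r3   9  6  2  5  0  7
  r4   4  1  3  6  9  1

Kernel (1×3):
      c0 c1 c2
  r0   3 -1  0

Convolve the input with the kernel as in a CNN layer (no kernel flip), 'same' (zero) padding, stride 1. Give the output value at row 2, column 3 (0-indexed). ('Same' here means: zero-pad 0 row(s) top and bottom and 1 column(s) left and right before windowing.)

10

The receptive field on the zero-padded input at this output position is [4 2 1]. Elementwise product with the kernel and sum: 4·3 + 2·-1.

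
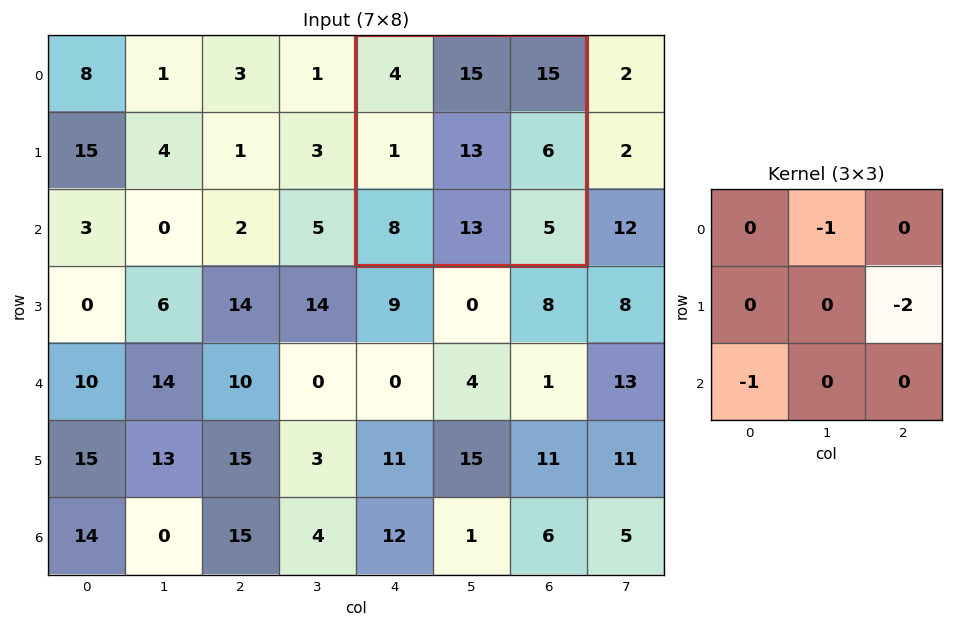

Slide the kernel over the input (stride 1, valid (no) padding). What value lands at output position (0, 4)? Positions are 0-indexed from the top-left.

-35

The receptive field on the input at this output position is [4 15 15 / 1 13 6 / 8 13 5]. Elementwise product with the kernel and sum: 15·-1 + 6·-2 + 8·-1.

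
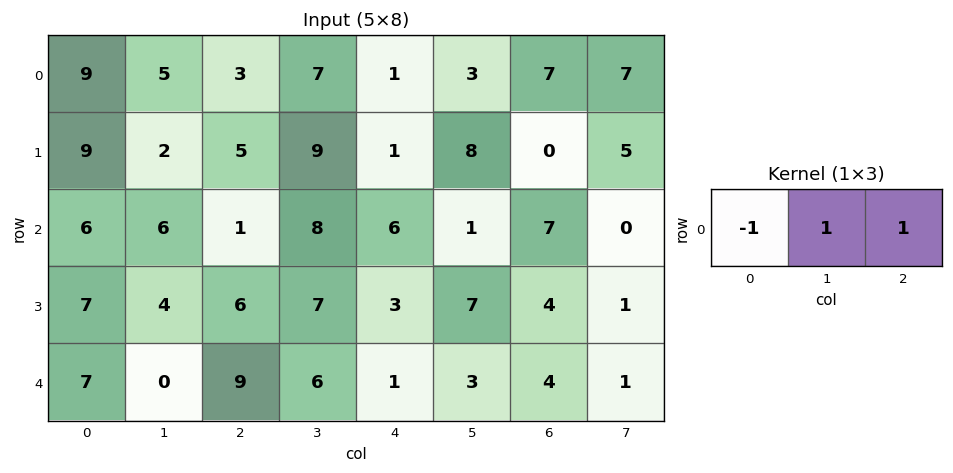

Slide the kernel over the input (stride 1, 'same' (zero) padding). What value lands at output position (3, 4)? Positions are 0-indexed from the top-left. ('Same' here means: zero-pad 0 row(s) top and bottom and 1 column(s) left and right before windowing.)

The receptive field on the zero-padded input at this output position is [7 3 7]. Elementwise product with the kernel and sum: 7·-1 + 3·1 + 7·1.

3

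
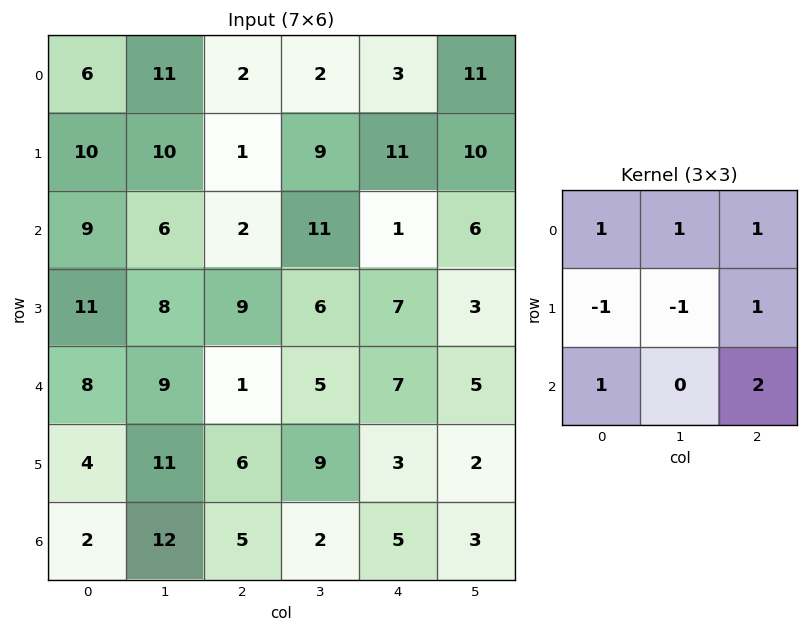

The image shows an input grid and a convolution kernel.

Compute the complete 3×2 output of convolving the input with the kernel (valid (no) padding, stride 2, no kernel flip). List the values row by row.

Output[0,0]: The receptive field on the input at this output position is [6 11 2 / 10 10 1 / 9 6 2]. Elementwise product with the kernel and sum: 6·1 + 11·1 + 2·1 + 10·-1 + 10·-1 + 1·1 + 9·1 + 2·2.
Output[0,1]: The receptive field on the input at this output position is [2 2 3 / 1 9 11 / 2 11 1]. Elementwise product with the kernel and sum: 2·1 + 2·1 + 3·1 + 1·-1 + 9·-1 + 11·1 + 2·1 + 1·2.

13 12
17 21
21 16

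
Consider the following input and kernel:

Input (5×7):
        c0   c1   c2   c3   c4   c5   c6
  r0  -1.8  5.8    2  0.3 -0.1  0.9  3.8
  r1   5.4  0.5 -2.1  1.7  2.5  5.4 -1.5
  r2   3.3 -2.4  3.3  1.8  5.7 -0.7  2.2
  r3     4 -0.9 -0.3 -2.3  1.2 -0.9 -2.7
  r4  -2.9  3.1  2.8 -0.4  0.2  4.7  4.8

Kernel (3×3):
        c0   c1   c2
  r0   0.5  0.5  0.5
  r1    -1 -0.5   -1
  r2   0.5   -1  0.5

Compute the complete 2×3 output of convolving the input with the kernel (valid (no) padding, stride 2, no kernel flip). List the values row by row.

5.15 2.55 3.25
-4.3 7.55 3.35

Output[0,0]: The receptive field on the input at this output position is [-1.8 5.8 2 / 5.4 0.5 -2.1 / 3.3 -2.4 3.3]. Elementwise product with the kernel and sum: -1.8·0.5 + 5.8·0.5 + 2·0.5 + 5.4·-1 + 0.5·-0.5 + -2.1·-1 + 3.3·0.5 + -2.4·-1 + 3.3·0.5.
Output[0,1]: The receptive field on the input at this output position is [2 0.3 -0.1 / -2.1 1.7 2.5 / 3.3 1.8 5.7]. Elementwise product with the kernel and sum: 2·0.5 + 0.3·0.5 + -0.1·0.5 + -2.1·-1 + 1.7·-0.5 + 2.5·-1 + 3.3·0.5 + 1.8·-1 + 5.7·0.5.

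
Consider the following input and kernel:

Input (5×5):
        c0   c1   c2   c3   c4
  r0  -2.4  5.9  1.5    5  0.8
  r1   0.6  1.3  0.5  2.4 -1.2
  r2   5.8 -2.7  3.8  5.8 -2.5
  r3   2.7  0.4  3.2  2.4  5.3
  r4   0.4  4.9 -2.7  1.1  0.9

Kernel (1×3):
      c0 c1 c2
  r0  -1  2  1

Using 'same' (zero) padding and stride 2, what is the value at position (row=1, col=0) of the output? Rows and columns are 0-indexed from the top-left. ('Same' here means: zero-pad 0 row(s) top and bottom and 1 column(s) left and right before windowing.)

The receptive field on the zero-padded input at this output position is [0 5.8 -2.7]. Elementwise product with the kernel and sum: 0·-1 + 5.8·2 + -2.7·1.

8.9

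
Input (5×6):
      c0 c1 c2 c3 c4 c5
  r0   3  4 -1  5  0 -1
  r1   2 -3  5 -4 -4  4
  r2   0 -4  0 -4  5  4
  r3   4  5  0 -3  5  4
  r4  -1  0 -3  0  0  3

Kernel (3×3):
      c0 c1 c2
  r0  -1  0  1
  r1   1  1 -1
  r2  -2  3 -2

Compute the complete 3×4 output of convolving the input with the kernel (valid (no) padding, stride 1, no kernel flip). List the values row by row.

Output[0,0]: The receptive field on the input at this output position is [3 4 -1 / 2 -3 5 / 0 -4 0]. Elementwise product with the kernel and sum: 3·-1 + -1·1 + 2·1 + -3·1 + 5·-1 + 0·-2 + -4·3 + 0·-2.
Output[0,1]: The receptive field on the input at this output position is [4 -1 5 / -3 5 -4 / -4 0 -4]. Elementwise product with the kernel and sum: 4·-1 + 5·1 + -3·1 + 5·1 + -4·-1 + -4·-2 + 0·3 + -4·-2.

-22 23 -16 -3
6 -5 -37 18
17 -1 3 0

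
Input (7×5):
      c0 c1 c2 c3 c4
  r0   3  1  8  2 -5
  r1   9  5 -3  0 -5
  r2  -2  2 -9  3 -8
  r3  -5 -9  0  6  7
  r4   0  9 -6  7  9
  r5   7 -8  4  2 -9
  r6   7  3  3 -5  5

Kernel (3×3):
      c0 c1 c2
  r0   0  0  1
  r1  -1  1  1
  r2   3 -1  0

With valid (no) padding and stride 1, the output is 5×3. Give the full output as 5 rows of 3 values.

-7 9 -37
-14 -35 -7
-22 51 -20
32 -30 39
1 27 12

Output[0,0]: The receptive field on the input at this output position is [3 1 8 / 9 5 -3 / -2 2 -9]. Elementwise product with the kernel and sum: 8·1 + 9·-1 + 5·1 + -3·1 + -2·3 + 2·-1.
Output[0,1]: The receptive field on the input at this output position is [1 8 2 / 5 -3 0 / 2 -9 3]. Elementwise product with the kernel and sum: 2·1 + 5·-1 + -3·1 + 0·1 + 2·3 + -9·-1.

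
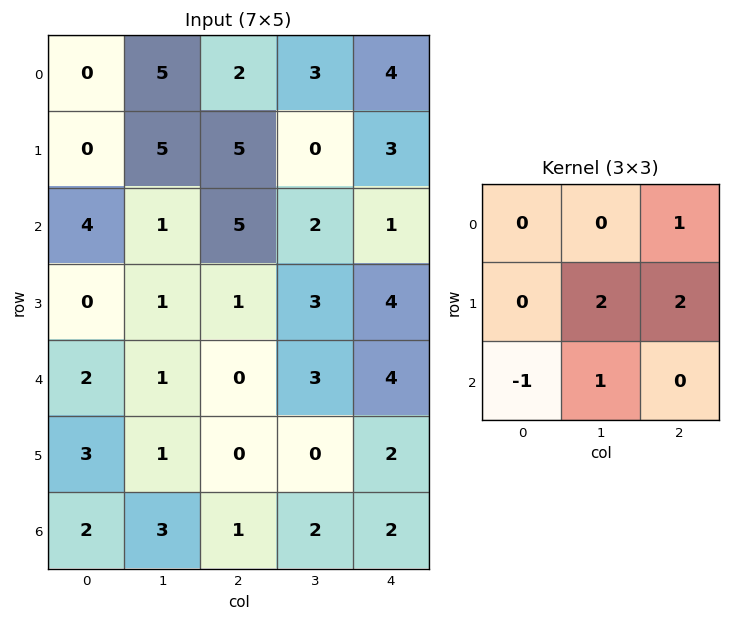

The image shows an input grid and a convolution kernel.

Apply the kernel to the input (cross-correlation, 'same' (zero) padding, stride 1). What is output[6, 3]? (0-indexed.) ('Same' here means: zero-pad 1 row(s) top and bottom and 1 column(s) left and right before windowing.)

The receptive field on the zero-padded input at this output position is [0 0 2 / 1 2 2 / 0 0 0]. Elementwise product with the kernel and sum: 2·1 + 2·2 + 2·2 + 0·-1 + 0·1.

10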